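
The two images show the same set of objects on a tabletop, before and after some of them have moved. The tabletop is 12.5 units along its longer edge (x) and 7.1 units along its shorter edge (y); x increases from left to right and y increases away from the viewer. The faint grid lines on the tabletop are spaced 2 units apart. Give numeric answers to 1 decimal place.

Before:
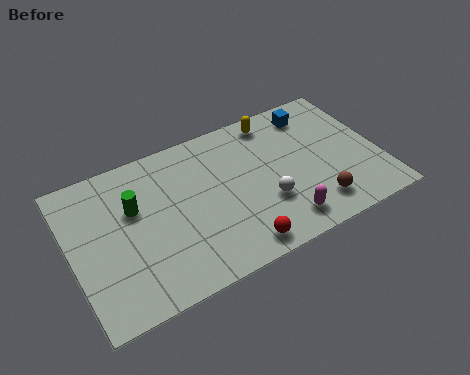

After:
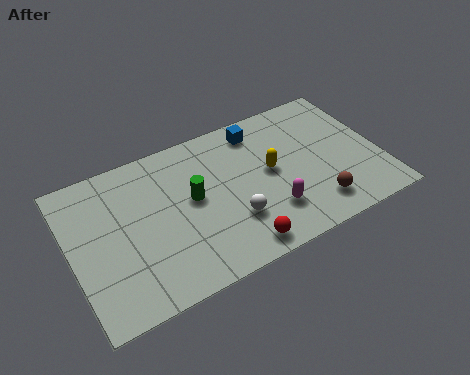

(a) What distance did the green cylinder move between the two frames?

2.4

The green cylinder moved from about (2.6, 4.5) to (4.9, 3.9), a distance of √(2.3² + 0.6²) ≈ 2.4.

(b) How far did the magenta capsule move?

0.8

The magenta capsule moved from about (8.2, 1.2) to (7.8, 1.9), a distance of √(0.4² + 0.7²) ≈ 0.8.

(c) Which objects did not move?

the brown sphere and the red sphere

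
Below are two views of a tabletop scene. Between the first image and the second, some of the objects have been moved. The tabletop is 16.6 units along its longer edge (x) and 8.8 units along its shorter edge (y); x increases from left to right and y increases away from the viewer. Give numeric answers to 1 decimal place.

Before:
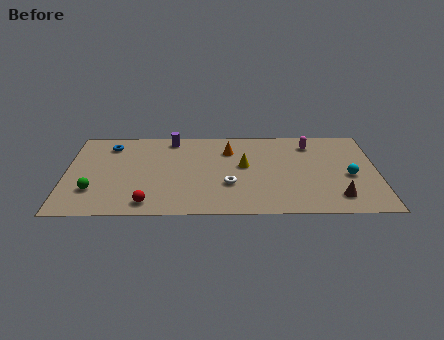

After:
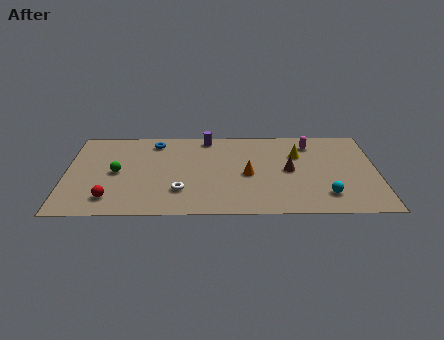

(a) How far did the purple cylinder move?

1.9

The purple cylinder was near (5.6, 7.7) before and (7.5, 7.8) after, so it travelled √(1.9² + 0.1²) ≈ 1.9 units.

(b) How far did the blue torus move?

2.4

The blue torus was near (2.3, 7.1) before and (4.7, 7.4) after, so it travelled √(2.4² + 0.3²) ≈ 2.4 units.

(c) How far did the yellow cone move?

3.1

The yellow cone moved from about (9.5, 4.9) to (12.4, 6.0), a distance of √(2.9² + 1.1²) ≈ 3.1.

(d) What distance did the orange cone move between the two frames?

2.7

The orange cone moved from about (8.7, 6.5) to (9.7, 4.0), a distance of √(1.0² + 2.5²) ≈ 2.7.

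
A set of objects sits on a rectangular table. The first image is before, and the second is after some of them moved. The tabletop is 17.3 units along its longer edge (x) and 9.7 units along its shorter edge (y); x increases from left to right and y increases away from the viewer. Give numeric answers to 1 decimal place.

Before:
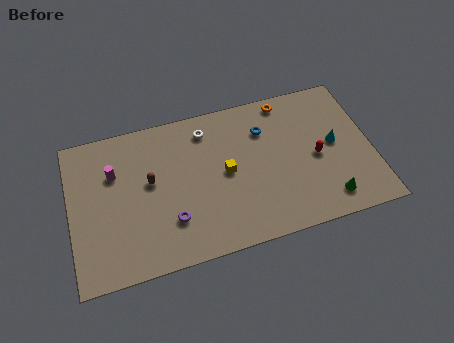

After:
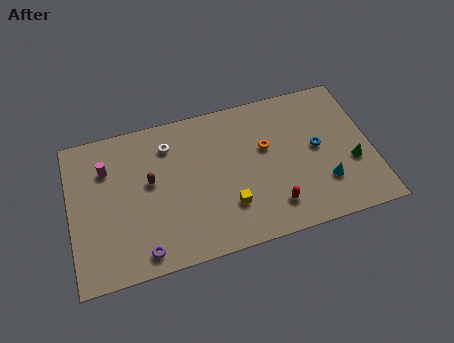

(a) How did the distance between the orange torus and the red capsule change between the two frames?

-0.5

The distance was about 4.4 in the first image and 3.9 in the second, so they moved 0.5 units closer together.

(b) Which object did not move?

the brown capsule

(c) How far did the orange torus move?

3.1

The orange torus was near (12.7, 8.7) before and (11.3, 5.9) after, so it travelled √(1.4² + 2.8²) ≈ 3.1 units.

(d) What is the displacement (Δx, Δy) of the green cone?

(1.6, 2.0)

The green cone started near (14.5, 1.6) and ended near (16.1, 3.6).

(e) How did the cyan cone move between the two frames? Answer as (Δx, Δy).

(-0.8, -2.4)

From the two frames, the cyan cone sits at roughly (15.2, 5.1) before and (14.4, 2.7) after.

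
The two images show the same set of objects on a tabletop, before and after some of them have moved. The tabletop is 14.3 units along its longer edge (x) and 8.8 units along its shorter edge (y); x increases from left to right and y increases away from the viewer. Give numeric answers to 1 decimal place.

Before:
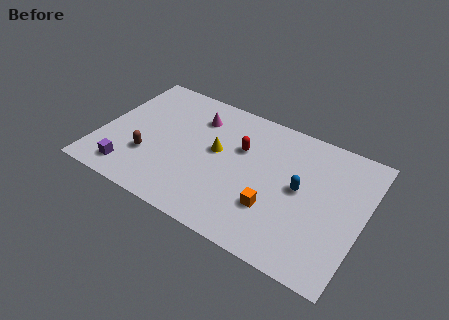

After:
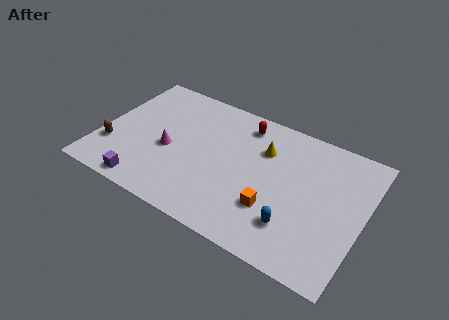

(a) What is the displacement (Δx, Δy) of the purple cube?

(1.0, -0.5)

The purple cube was at about (2.0, 1.4) and moved to about (3.0, 0.9).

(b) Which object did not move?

the orange cube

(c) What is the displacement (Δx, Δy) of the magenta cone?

(-1.1, -2.9)

From the two frames, the magenta cone sits at roughly (4.9, 6.7) before and (3.8, 3.8) after.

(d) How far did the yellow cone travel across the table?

2.7

From (6.3, 4.9) to (8.7, 6.2), the yellow cone covered √(2.4² + 1.3²) ≈ 2.7 units.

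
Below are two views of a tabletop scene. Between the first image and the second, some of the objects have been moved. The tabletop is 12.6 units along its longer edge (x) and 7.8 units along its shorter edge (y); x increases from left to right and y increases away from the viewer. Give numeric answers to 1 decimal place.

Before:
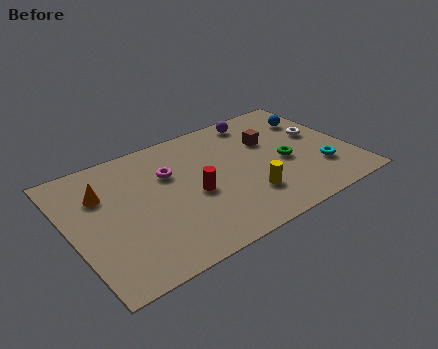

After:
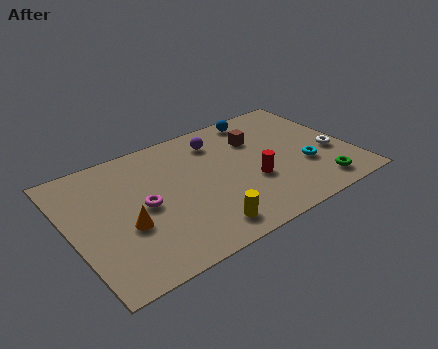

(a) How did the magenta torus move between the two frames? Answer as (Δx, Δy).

(-1.4, -1.4)

The magenta torus started near (4.6, 5.2) and ended near (3.2, 3.8).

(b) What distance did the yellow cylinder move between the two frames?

2.4

From (7.6, 2.1) to (5.4, 1.2), the yellow cylinder covered √(2.2² + 0.9²) ≈ 2.4 units.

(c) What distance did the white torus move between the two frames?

1.5

The white torus was near (11.4, 4.5) before and (11.7, 3.0) after, so it travelled √(0.3² + 1.5²) ≈ 1.5 units.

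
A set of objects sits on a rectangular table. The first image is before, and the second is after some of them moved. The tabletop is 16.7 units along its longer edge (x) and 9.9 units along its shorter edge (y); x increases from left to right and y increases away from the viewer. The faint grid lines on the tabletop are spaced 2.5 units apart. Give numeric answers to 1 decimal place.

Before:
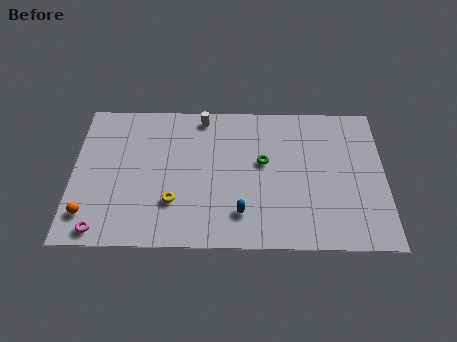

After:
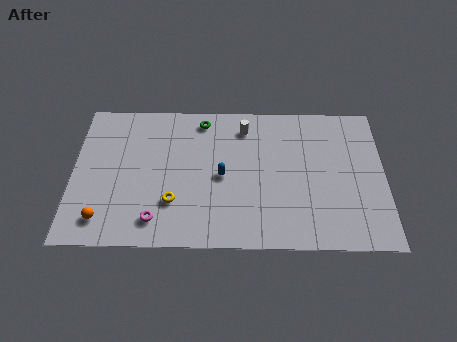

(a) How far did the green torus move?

4.4

The green torus was near (10.2, 5.7) before and (6.9, 8.6) after, so it travelled √(3.3² + 2.9²) ≈ 4.4 units.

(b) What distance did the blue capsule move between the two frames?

2.7

The blue capsule moved from about (9.0, 2.2) to (8.0, 4.7), a distance of √(1.0² + 2.5²) ≈ 2.7.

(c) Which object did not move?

the yellow torus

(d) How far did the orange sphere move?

0.9

The orange sphere moved from about (0.9, 2.0) to (1.7, 1.7), a distance of √(0.8² + 0.3²) ≈ 0.9.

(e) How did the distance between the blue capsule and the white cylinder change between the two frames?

-3.3

Before: roughly 6.9 units apart; after: 3.6. That's 3.3 units closer together.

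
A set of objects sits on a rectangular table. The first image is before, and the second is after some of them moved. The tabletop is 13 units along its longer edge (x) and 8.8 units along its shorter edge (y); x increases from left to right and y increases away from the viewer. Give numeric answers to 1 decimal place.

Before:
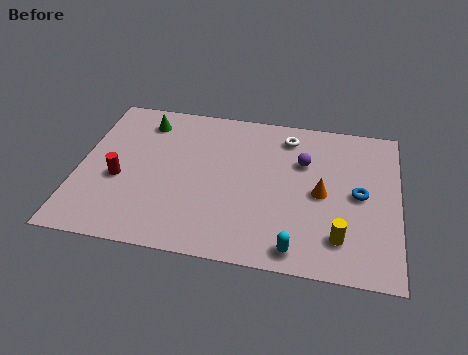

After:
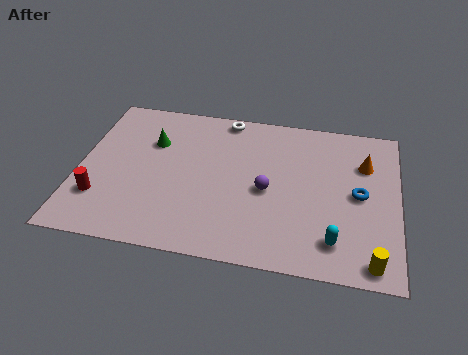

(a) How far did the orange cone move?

2.6

The orange cone was near (9.9, 4.2) before and (11.6, 6.2) after, so it travelled √(1.7² + 2.0²) ≈ 2.6 units.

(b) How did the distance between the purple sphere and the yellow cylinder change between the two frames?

+1.0

Before: roughly 4.3 units apart; after: 5.3. That's 1.0 units further apart.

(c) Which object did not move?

the blue torus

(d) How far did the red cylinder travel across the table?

1.4

From (1.7, 3.6) to (1.0, 2.4), the red cylinder covered √(0.7² + 1.2²) ≈ 1.4 units.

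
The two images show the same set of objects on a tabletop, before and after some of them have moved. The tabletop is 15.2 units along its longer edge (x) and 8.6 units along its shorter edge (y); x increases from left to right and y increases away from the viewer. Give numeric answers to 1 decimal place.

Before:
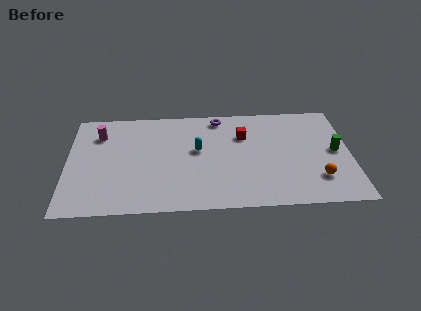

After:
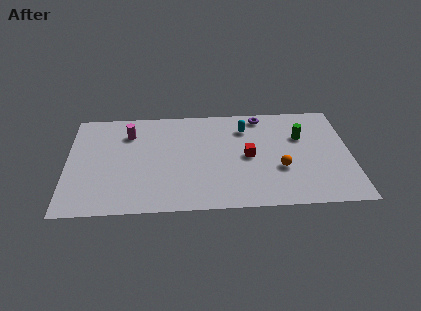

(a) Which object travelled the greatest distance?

the cyan capsule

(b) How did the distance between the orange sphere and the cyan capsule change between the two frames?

-3.0

The distance was about 6.9 in the first image and 3.9 in the second, so they moved 3.0 units closer together.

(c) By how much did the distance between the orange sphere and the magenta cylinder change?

-3.7

The distance was about 12.5 in the first image and 8.8 in the second, so they moved 3.7 units closer together.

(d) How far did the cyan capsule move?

3.1

The cyan capsule was near (7.0, 4.9) before and (9.6, 6.6) after, so it travelled √(2.6² + 1.7²) ≈ 3.1 units.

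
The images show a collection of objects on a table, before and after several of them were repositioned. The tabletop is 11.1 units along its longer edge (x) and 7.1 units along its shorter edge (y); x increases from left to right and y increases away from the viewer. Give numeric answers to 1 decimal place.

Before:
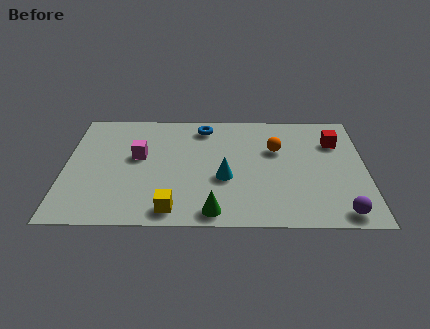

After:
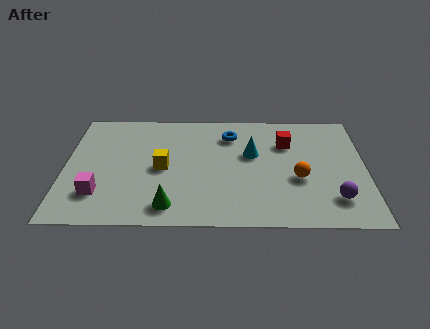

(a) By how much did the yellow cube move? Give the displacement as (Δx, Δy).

(-0.4, 2.5)

The yellow cube was at about (4.0, 0.9) and moved to about (3.6, 3.4).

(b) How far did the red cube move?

1.8

The red cube was near (10.0, 5.1) before and (8.2, 5.0) after, so it travelled √(1.8² + 0.1²) ≈ 1.8 units.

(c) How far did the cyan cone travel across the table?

1.8

The cyan cone moved from about (5.9, 2.8) to (6.9, 4.3), a distance of √(1.0² + 1.5²) ≈ 1.8.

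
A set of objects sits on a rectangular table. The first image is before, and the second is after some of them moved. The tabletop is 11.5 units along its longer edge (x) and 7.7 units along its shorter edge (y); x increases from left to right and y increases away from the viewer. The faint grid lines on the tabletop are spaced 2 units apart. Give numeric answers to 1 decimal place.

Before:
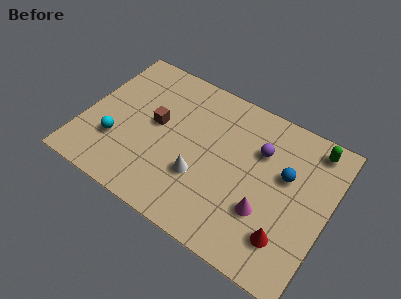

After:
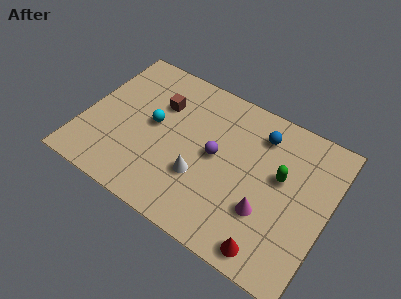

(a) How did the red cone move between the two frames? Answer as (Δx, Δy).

(-0.6, -0.9)

From the two frames, the red cone sits at roughly (9.9, 1.8) before and (9.3, 0.9) after.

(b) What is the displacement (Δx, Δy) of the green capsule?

(-1.2, -2.2)

The green capsule started near (10.4, 6.7) and ended near (9.2, 4.5).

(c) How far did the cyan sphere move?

2.3

The cyan sphere was near (1.7, 2.4) before and (3.2, 4.1) after, so it travelled √(1.5² + 1.7²) ≈ 2.3 units.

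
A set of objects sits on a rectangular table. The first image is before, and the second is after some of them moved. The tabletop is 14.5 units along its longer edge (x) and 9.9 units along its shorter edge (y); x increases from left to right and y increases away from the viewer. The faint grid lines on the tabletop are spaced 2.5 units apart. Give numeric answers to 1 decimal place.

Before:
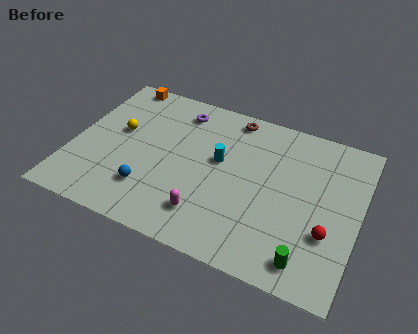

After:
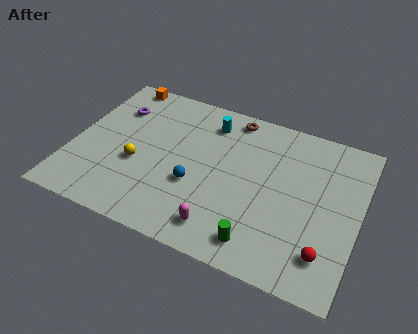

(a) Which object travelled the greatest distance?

the purple torus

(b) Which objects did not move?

the brown torus and the orange cube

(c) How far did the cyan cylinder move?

2.4

The cyan cylinder was near (7.4, 5.7) before and (6.6, 8.0) after, so it travelled √(0.8² + 2.3²) ≈ 2.4 units.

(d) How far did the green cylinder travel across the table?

2.4

From (12.3, 1.4) to (9.9, 1.5), the green cylinder covered √(2.4² + 0.1²) ≈ 2.4 units.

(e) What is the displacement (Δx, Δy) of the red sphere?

(0.0, -1.2)

From the two frames, the red sphere sits at roughly (13.1, 3.3) before and (13.1, 2.1) after.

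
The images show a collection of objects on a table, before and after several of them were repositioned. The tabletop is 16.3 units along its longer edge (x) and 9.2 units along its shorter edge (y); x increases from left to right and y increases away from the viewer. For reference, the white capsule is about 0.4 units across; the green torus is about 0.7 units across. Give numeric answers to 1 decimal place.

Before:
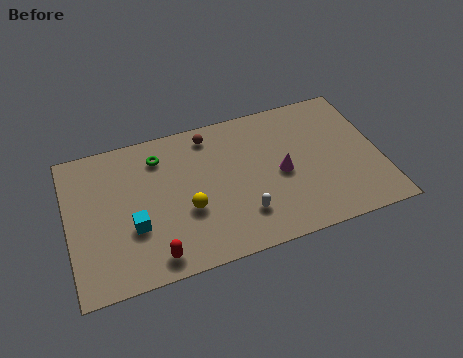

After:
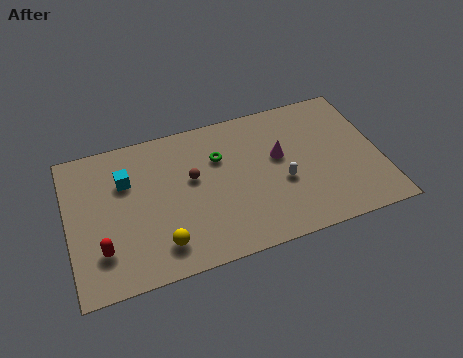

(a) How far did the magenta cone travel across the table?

1.1

From (11.1, 4.3) to (11.1, 5.4), the magenta cone covered √(0.0² + 1.1²) ≈ 1.1 units.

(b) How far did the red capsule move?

2.9

The red capsule was near (4.2, 1.2) before and (1.6, 2.4) after, so it travelled √(2.6² + 1.2²) ≈ 2.9 units.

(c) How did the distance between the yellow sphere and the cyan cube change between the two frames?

+1.9

Before: roughly 2.8 units apart; after: 4.7. That's 1.9 units further apart.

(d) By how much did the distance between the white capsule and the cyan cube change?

+2.7

The distance was about 5.7 in the first image and 8.4 in the second, so they moved 2.7 units further apart.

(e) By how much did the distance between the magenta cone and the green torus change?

-3.7

Before: roughly 6.9 units apart; after: 3.2. That's 3.7 units closer together.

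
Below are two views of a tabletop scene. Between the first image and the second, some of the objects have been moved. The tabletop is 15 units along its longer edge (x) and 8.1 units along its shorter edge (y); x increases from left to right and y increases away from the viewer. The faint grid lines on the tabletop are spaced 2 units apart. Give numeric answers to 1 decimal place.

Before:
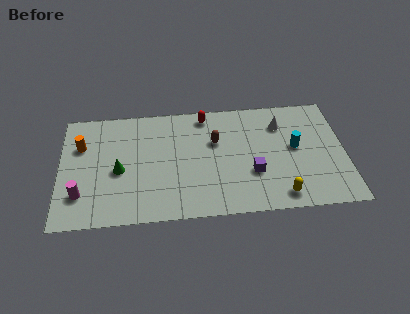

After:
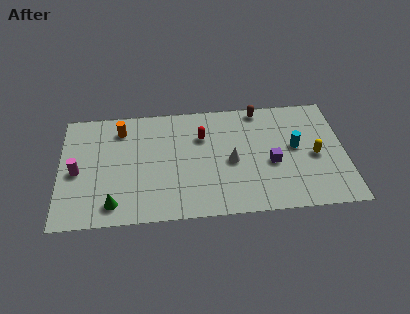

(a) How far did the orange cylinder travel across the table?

2.3

The orange cylinder moved from about (1.1, 5.5) to (3.2, 6.5), a distance of √(2.1² + 1.0²) ≈ 2.3.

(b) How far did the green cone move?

2.3

The green cone was near (3.1, 3.6) before and (2.8, 1.3) after, so it travelled √(0.3² + 2.3²) ≈ 2.3 units.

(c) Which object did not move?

the cyan cylinder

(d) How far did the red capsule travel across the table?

1.5

From (7.7, 7.1) to (7.5, 5.6), the red capsule covered √(0.2² + 1.5²) ≈ 1.5 units.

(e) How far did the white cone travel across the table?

3.6

The white cone moved from about (11.7, 6.1) to (9.0, 3.7), a distance of √(2.7² + 2.4²) ≈ 3.6.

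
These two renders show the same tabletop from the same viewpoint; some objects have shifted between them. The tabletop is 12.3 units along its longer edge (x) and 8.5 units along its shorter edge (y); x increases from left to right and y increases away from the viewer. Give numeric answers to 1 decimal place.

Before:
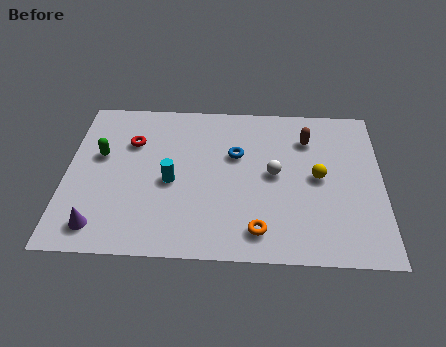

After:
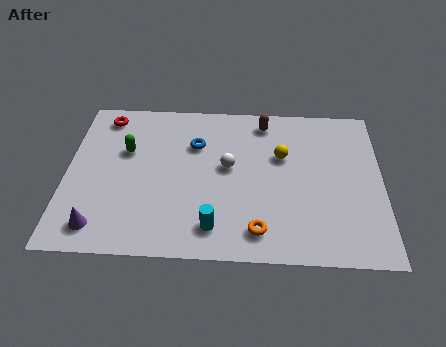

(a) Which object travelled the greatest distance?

the cyan cylinder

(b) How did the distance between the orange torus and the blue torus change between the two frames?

+1.0

They were about 4.1 units apart before and 5.1 after — 1.0 units further apart.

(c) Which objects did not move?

the orange torus and the purple cone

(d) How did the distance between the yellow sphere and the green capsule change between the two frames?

-2.4

Before: roughly 8.5 units apart; after: 6.1. That's 2.4 units closer together.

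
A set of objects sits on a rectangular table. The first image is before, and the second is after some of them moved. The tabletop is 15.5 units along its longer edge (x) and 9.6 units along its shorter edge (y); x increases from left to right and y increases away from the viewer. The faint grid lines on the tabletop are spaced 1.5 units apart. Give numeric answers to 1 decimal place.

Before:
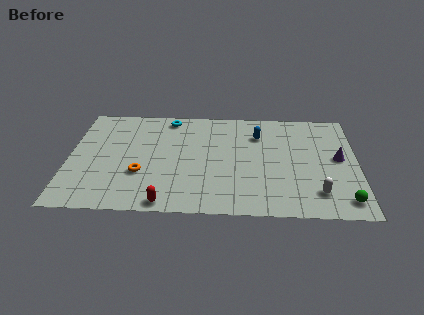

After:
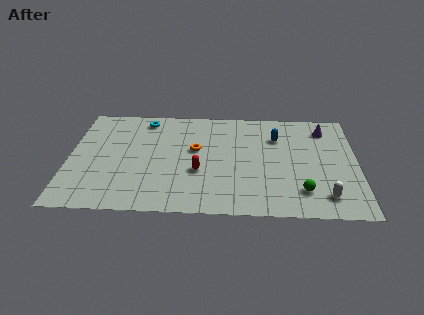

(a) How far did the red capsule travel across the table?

3.3

From (5.3, 0.8) to (7.0, 3.6), the red capsule covered √(1.7² + 2.8²) ≈ 3.3 units.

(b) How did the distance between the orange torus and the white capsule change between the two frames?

-1.6

They were about 9.5 units apart before and 7.9 after — 1.6 units closer together.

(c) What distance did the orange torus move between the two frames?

3.7

The orange torus was near (3.9, 3.3) before and (6.8, 5.6) after, so it travelled √(2.9² + 2.3²) ≈ 3.7 units.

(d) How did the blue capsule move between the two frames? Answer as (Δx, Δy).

(1.0, -0.2)

The blue capsule was at about (10.2, 7.1) and moved to about (11.2, 6.9).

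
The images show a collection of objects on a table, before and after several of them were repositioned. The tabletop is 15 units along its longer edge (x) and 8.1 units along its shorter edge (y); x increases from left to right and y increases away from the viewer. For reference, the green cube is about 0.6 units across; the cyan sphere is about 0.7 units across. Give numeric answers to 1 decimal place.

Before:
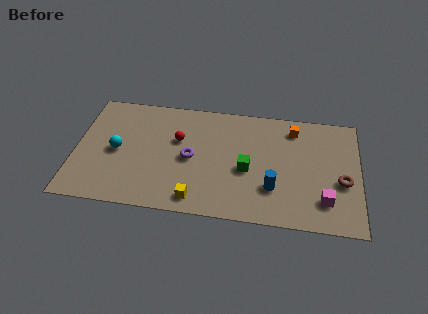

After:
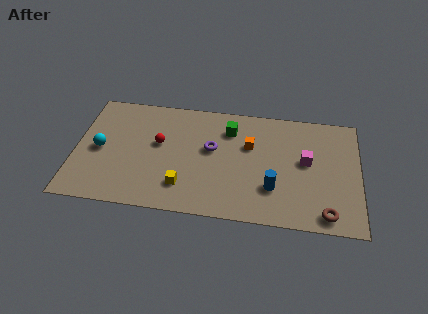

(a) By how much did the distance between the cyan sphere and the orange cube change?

-1.7

They were about 9.7 units apart before and 8.0 after — 1.7 units closer together.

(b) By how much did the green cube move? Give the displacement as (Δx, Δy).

(-1.0, 2.7)

The green cube was at about (9.1, 3.5) and moved to about (8.1, 6.2).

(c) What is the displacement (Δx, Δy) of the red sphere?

(-1.0, -0.4)

The red sphere was at about (5.4, 5.1) and moved to about (4.4, 4.7).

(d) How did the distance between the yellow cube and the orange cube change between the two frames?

-2.8

The distance was about 7.5 in the first image and 4.7 in the second, so they moved 2.8 units closer together.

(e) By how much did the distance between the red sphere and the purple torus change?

+1.4

The distance was about 1.4 in the first image and 2.8 in the second, so they moved 1.4 units further apart.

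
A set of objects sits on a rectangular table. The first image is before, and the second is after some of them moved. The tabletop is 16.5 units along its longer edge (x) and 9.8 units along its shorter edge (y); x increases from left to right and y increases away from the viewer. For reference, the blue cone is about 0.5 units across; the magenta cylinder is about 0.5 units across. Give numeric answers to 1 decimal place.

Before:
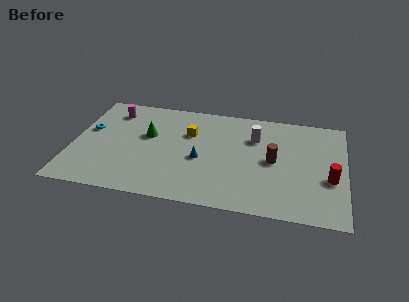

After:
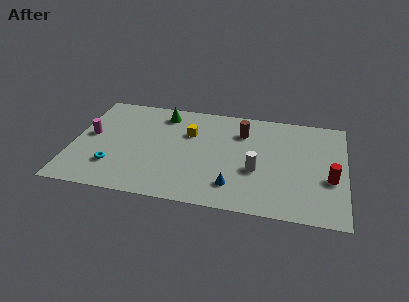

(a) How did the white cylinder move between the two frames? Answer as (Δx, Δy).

(0.2, -3.1)

The white cylinder was at about (11.0, 6.9) and moved to about (11.2, 3.8).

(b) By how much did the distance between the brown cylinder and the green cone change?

-2.8

Before: roughly 7.8 units apart; after: 5.0. That's 2.8 units closer together.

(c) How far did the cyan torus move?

3.6

The cyan torus moved from about (0.9, 5.8) to (2.6, 2.6), a distance of √(1.7² + 3.2²) ≈ 3.6.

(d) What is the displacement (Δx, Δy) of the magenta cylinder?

(-1.2, -2.6)

From the two frames, the magenta cylinder sits at roughly (2.2, 7.9) before and (1.0, 5.3) after.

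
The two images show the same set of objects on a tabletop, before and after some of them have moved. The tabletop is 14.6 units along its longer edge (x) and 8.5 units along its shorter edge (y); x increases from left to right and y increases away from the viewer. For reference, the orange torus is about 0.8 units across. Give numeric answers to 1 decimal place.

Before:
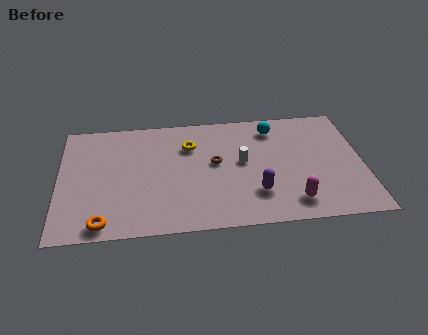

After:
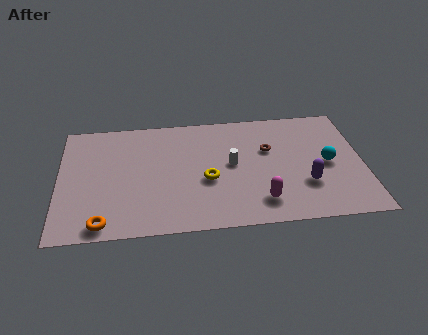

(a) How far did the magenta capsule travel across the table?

1.5

From (11.1, 1.5) to (9.6, 1.7), the magenta capsule covered √(1.5² + 0.2²) ≈ 1.5 units.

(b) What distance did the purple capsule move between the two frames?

2.4

The purple capsule moved from about (9.4, 2.3) to (11.8, 2.7), a distance of √(2.4² + 0.4²) ≈ 2.4.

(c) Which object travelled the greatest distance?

the cyan sphere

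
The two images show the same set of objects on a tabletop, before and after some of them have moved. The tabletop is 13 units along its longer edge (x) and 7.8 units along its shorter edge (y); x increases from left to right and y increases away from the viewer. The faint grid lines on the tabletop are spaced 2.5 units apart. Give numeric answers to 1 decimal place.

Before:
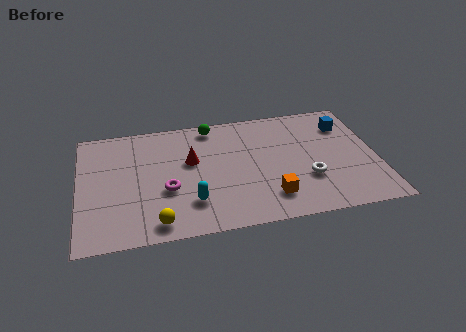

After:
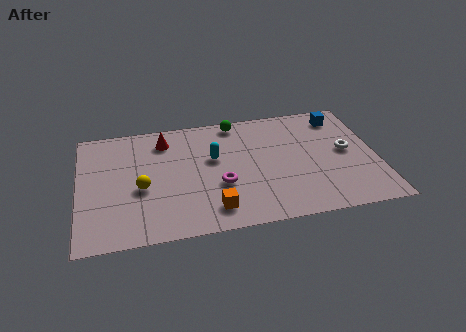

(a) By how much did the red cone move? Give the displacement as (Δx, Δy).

(-1.1, 1.6)

The red cone was at about (4.9, 4.7) and moved to about (3.8, 6.3).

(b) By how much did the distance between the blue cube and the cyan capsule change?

-2.0

Before: roughly 8.0 units apart; after: 6.0. That's 2.0 units closer together.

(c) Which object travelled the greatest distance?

the cyan capsule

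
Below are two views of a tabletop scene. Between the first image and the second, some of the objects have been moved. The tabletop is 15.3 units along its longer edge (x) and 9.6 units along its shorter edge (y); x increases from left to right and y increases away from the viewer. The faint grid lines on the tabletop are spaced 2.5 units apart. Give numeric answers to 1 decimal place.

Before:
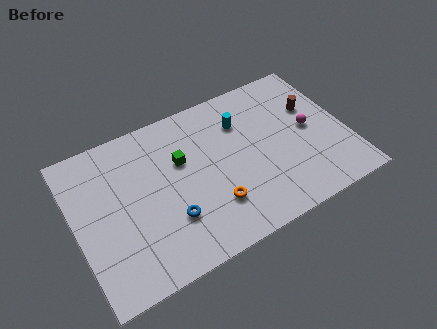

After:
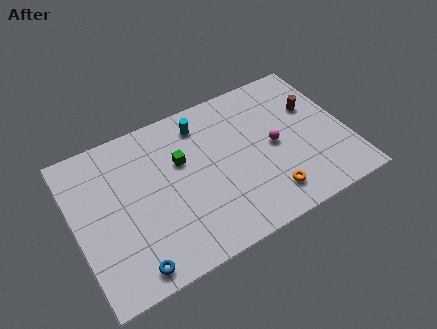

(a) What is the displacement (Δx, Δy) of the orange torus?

(3.0, -0.8)

The orange torus was at about (7.4, 2.6) and moved to about (10.4, 1.8).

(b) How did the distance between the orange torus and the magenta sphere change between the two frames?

-3.3

Before: roughly 6.3 units apart; after: 3.0. That's 3.3 units closer together.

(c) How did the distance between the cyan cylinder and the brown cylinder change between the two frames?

+2.3

They were about 4.1 units apart before and 6.4 after — 2.3 units further apart.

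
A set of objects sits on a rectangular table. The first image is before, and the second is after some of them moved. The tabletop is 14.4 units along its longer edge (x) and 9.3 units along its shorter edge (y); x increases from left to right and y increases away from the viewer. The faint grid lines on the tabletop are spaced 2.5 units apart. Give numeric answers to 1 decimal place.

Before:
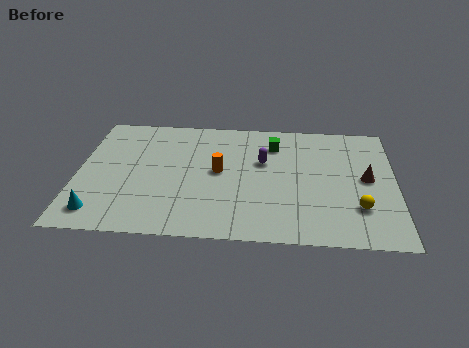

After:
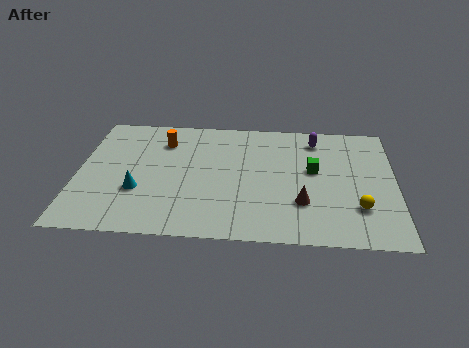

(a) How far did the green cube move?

2.6

The green cube moved from about (8.9, 7.2) to (10.7, 5.3), a distance of √(1.8² + 1.9²) ≈ 2.6.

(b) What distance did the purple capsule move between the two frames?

3.1

The purple capsule was near (8.4, 5.8) before and (10.8, 7.7) after, so it travelled √(2.4² + 1.9²) ≈ 3.1 units.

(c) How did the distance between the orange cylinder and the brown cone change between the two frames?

+1.0

The distance was about 6.7 in the first image and 7.7 in the second, so they moved 1.0 units further apart.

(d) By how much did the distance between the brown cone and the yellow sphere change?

+0.3

The distance was about 2.2 in the first image and 2.5 in the second, so they moved 0.3 units further apart.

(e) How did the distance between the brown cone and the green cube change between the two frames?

-2.3

Before: roughly 4.8 units apart; after: 2.5. That's 2.3 units closer together.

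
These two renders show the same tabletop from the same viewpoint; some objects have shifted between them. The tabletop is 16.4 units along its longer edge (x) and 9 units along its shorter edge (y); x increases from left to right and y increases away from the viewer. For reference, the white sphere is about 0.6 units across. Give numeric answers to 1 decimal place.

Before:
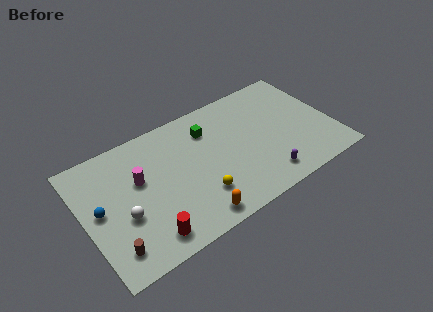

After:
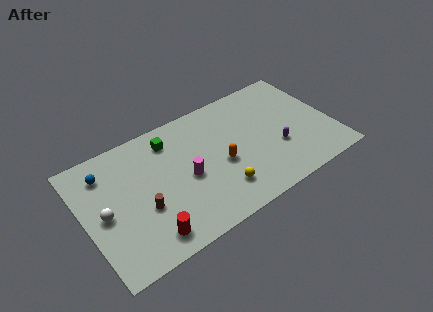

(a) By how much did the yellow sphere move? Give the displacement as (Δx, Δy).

(1.3, -0.3)

From the two frames, the yellow sphere sits at roughly (7.2, 2.4) before and (8.5, 2.1) after.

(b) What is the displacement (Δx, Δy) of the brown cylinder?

(2.2, 1.7)

From the two frames, the brown cylinder sits at roughly (1.4, 1.7) before and (3.6, 3.4) after.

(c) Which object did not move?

the red cylinder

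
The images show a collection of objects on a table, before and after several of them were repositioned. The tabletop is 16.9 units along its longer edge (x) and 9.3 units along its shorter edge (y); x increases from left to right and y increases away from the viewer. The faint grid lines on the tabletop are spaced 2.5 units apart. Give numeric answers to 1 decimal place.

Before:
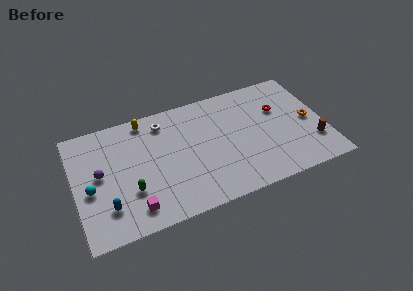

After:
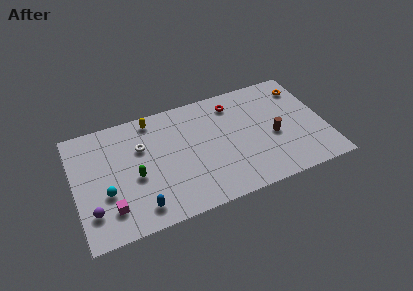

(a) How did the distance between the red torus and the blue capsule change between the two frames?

-3.4

The distance was about 12.6 in the first image and 9.2 in the second, so they moved 3.4 units closer together.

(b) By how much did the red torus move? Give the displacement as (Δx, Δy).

(-3.0, 1.5)

From the two frames, the red torus sits at roughly (14.0, 6.1) before and (11.0, 7.6) after.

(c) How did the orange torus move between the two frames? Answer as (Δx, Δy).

(-0.1, 2.9)

The orange torus was at about (15.9, 4.5) and moved to about (15.8, 7.4).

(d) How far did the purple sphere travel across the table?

2.8

The purple sphere was near (1.7, 5.0) before and (1.0, 2.3) after, so it travelled √(0.7² + 2.7²) ≈ 2.8 units.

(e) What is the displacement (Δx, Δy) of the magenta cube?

(-1.5, 0.5)

The magenta cube started near (3.7, 1.6) and ended near (2.2, 2.1).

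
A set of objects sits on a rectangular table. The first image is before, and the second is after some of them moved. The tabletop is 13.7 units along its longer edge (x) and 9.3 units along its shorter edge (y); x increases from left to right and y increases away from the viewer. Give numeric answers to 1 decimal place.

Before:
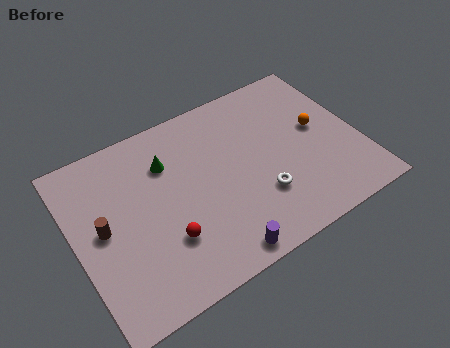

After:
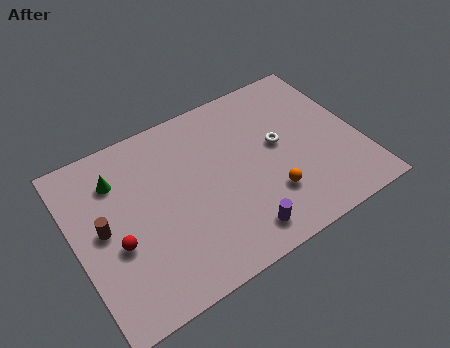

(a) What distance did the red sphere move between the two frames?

2.4

The red sphere moved from about (4.0, 2.8) to (1.8, 3.7), a distance of √(2.2² + 0.9²) ≈ 2.4.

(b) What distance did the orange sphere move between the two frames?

3.8

The orange sphere moved from about (11.9, 5.1) to (9.0, 2.6), a distance of √(2.9² + 2.5²) ≈ 3.8.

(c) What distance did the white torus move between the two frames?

2.6

The white torus moved from about (8.6, 2.8) to (9.9, 5.1), a distance of √(1.3² + 2.3²) ≈ 2.6.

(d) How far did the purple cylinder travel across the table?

1.2

From (6.2, 0.9) to (7.3, 1.4), the purple cylinder covered √(1.1² + 0.5²) ≈ 1.2 units.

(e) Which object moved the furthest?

the orange sphere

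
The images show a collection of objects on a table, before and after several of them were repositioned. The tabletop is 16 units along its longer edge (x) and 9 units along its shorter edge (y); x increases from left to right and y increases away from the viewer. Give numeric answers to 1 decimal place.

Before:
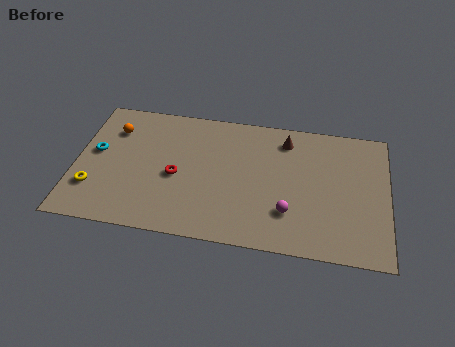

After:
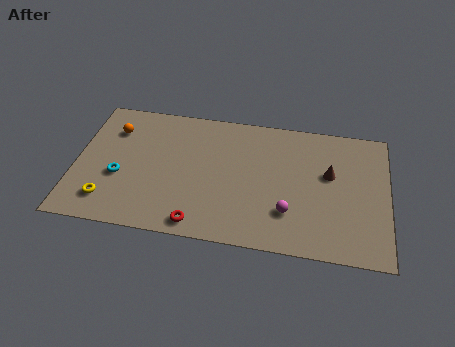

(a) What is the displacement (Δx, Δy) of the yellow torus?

(0.8, -0.7)

The yellow torus was at about (1.0, 2.5) and moved to about (1.8, 1.8).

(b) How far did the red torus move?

3.3

The red torus was near (5.2, 4.0) before and (6.5, 1.0) after, so it travelled √(1.3² + 3.0²) ≈ 3.3 units.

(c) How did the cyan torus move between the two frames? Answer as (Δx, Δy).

(1.3, -1.5)

The cyan torus started near (1.0, 5.0) and ended near (2.3, 3.5).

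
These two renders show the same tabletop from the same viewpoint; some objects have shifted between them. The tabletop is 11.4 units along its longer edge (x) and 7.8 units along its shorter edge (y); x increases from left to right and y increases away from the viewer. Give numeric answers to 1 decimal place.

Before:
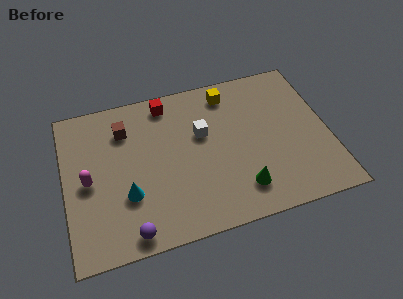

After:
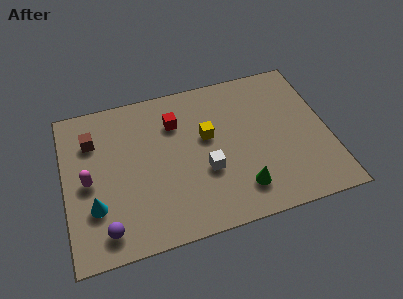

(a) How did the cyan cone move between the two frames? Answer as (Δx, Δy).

(-1.4, -0.2)

The cyan cone was at about (2.6, 2.6) and moved to about (1.2, 2.4).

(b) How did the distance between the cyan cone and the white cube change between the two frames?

+0.8

The distance was about 4.0 in the first image and 4.8 in the second, so they moved 0.8 units further apart.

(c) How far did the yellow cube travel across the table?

2.3

The yellow cube was near (7.3, 6.6) before and (6.2, 4.6) after, so it travelled √(1.1² + 2.0²) ≈ 2.3 units.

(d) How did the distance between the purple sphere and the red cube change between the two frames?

-0.7

They were about 6.3 units apart before and 5.6 after — 0.7 units closer together.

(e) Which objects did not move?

the green cone and the magenta capsule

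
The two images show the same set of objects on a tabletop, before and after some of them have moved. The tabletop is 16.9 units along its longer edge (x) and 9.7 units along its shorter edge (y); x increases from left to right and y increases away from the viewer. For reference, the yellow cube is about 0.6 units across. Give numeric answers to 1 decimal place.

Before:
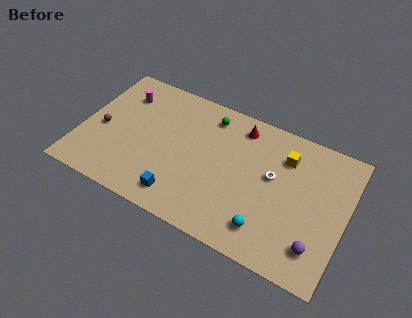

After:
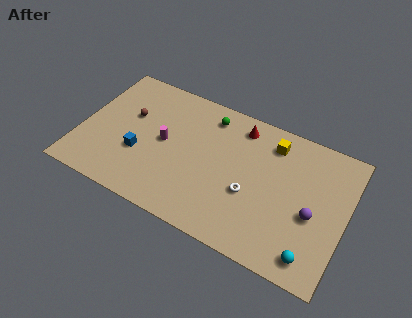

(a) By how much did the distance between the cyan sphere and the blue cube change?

+6.0

Before: roughly 5.5 units apart; after: 11.5. That's 6.0 units further apart.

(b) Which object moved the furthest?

the magenta cylinder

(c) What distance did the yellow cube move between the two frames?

1.1

The yellow cube moved from about (12.8, 7.3) to (11.9, 7.9), a distance of √(0.9² + 0.6²) ≈ 1.1.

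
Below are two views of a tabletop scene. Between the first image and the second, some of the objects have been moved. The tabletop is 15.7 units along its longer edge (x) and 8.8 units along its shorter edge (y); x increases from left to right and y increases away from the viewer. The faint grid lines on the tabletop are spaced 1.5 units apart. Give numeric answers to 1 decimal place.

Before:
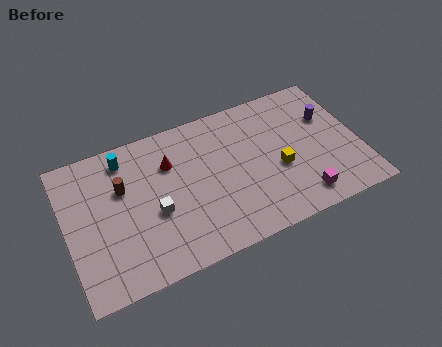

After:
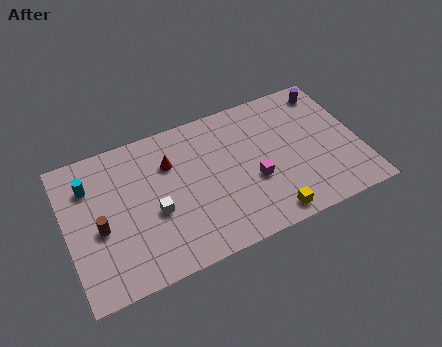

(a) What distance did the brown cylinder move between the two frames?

2.4

The brown cylinder moved from about (3.1, 5.7) to (1.7, 3.8), a distance of √(1.4² + 1.9²) ≈ 2.4.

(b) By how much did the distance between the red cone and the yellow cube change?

+0.8

Before: roughly 6.2 units apart; after: 7.0. That's 0.8 units further apart.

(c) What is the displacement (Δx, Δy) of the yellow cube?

(-0.9, -2.6)

The yellow cube was at about (11.3, 3.6) and moved to about (10.4, 1.0).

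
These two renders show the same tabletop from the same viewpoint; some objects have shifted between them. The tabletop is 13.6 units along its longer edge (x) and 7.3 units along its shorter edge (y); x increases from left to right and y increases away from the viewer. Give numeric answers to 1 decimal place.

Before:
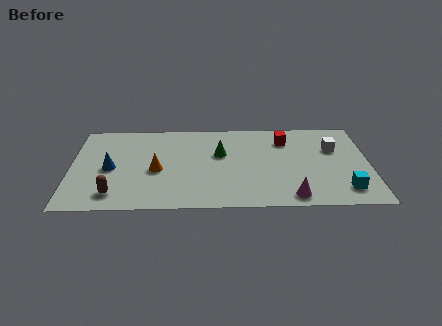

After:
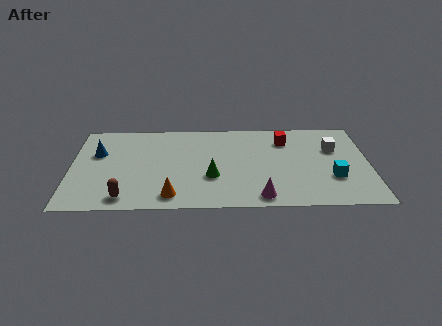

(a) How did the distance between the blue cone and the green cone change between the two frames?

+0.5

The distance was about 5.1 in the first image and 5.6 in the second, so they moved 0.5 units further apart.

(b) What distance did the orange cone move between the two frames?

2.2

From (3.9, 3.2) to (4.6, 1.1), the orange cone covered √(0.7² + 2.1²) ≈ 2.2 units.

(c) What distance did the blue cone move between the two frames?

1.4

The blue cone moved from about (1.8, 3.4) to (1.2, 4.7), a distance of √(0.6² + 1.3²) ≈ 1.4.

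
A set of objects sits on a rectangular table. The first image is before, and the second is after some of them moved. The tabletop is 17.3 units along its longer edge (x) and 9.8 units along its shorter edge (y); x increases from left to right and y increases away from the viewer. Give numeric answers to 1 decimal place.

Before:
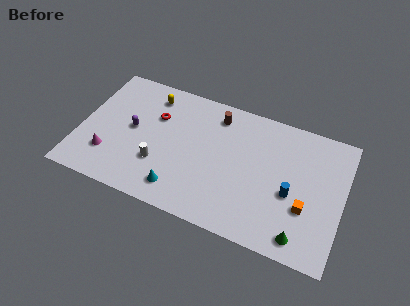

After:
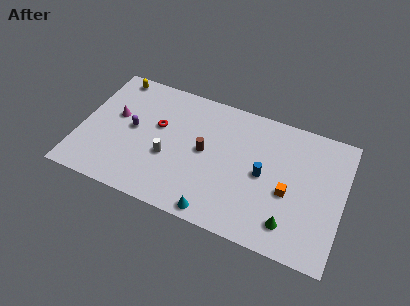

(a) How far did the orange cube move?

1.4

The orange cube was near (15.0, 3.4) before and (13.8, 4.1) after, so it travelled √(1.2² + 0.7²) ≈ 1.4 units.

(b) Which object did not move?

the purple capsule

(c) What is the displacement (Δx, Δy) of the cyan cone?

(2.5, -0.8)

The cyan cone started near (6.9, 1.7) and ended near (9.4, 0.9).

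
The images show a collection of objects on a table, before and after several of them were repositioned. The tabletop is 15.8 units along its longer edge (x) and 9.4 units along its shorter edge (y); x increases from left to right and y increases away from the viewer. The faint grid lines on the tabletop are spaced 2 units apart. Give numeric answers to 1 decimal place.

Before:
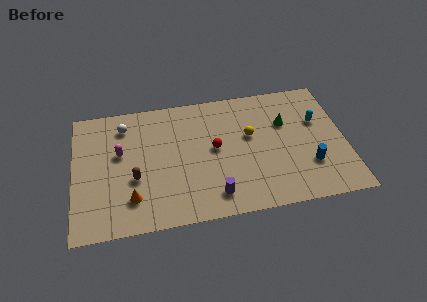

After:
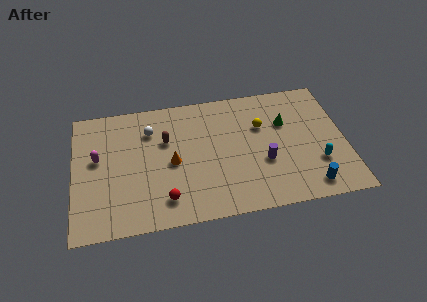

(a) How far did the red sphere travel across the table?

4.4

The red sphere was near (8.2, 5.0) before and (5.2, 1.8) after, so it travelled √(3.0² + 3.2²) ≈ 4.4 units.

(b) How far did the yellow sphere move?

0.9

From (10.3, 5.6) to (11.0, 6.2), the yellow sphere covered √(0.7² + 0.6²) ≈ 0.9 units.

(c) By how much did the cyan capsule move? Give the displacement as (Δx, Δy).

(-0.2, -3.1)

The cyan capsule was at about (14.3, 6.0) and moved to about (14.1, 2.9).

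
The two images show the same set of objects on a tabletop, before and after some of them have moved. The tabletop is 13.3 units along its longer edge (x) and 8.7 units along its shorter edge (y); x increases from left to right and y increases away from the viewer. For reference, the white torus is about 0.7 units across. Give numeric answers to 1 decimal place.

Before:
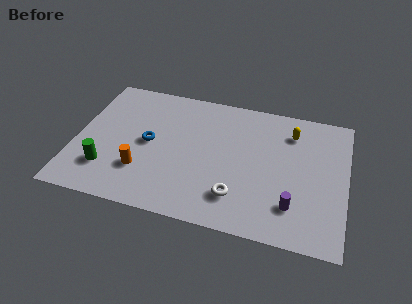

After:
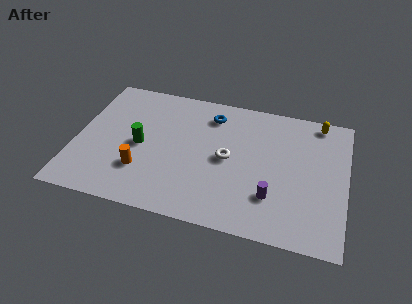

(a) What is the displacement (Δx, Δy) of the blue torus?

(2.9, 2.6)

The blue torus started near (3.6, 4.4) and ended near (6.5, 7.0).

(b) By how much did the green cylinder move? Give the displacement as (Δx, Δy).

(1.5, 1.9)

The green cylinder started near (1.7, 2.2) and ended near (3.2, 4.1).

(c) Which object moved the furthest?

the blue torus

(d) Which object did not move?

the orange cylinder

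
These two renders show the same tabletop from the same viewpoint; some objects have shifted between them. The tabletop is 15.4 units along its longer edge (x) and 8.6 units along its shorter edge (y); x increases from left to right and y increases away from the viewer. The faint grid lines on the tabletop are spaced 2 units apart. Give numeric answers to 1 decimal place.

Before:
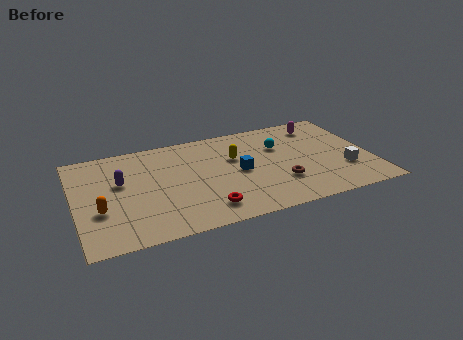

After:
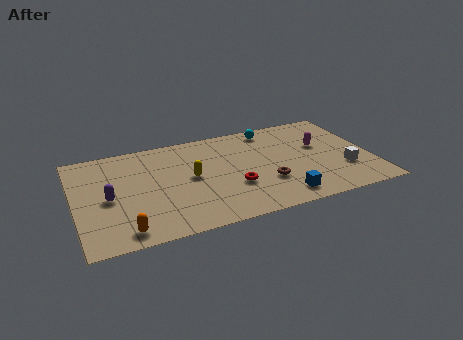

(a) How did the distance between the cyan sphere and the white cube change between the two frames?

+1.5

Before: roughly 4.4 units apart; after: 5.9. That's 1.5 units further apart.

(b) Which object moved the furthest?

the blue cube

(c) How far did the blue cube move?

3.5

From (8.5, 4.2) to (10.4, 1.3), the blue cube covered √(1.9² + 2.9²) ≈ 3.5 units.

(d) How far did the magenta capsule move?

1.9

From (13.1, 7.1) to (12.9, 5.2), the magenta capsule covered √(0.2² + 1.9²) ≈ 1.9 units.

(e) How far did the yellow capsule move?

2.6

From (8.4, 5.5) to (6.0, 4.5), the yellow capsule covered √(2.4² + 1.0²) ≈ 2.6 units.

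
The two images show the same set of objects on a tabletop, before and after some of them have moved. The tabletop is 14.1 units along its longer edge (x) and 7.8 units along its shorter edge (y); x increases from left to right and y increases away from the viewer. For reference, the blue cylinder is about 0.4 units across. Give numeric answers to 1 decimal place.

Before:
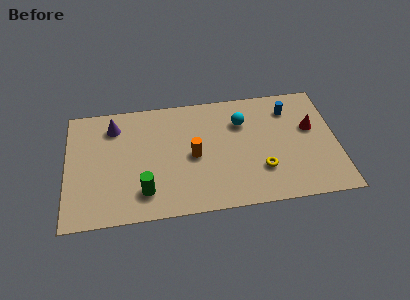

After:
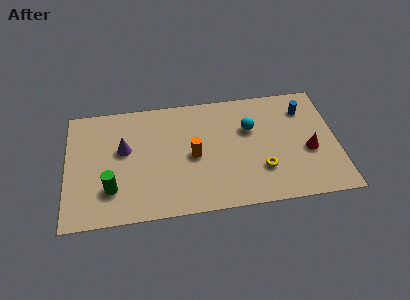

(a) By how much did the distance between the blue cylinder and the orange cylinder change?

+0.7

The distance was about 5.6 in the first image and 6.3 in the second, so they moved 0.7 units further apart.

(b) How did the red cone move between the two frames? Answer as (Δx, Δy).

(-0.2, -1.5)

The red cone was at about (12.8, 4.7) and moved to about (12.6, 3.2).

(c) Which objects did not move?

the orange cylinder and the yellow torus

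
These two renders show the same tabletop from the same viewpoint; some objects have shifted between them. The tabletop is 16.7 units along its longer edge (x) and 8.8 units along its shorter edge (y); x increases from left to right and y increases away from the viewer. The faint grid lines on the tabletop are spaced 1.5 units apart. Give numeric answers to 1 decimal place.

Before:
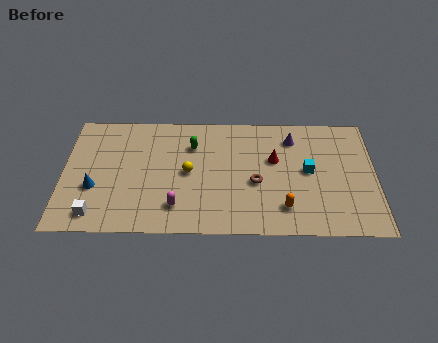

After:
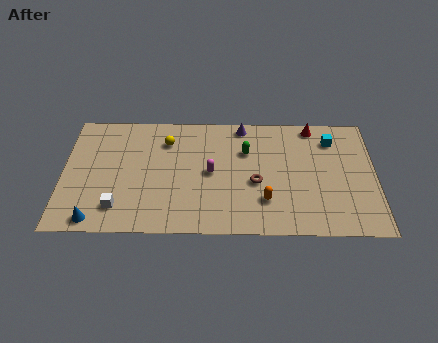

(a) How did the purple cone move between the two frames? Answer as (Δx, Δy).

(-2.7, 0.9)

From the two frames, the purple cone sits at roughly (12.3, 7.0) before and (9.6, 7.9) after.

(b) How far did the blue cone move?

2.3

The blue cone was near (1.7, 3.2) before and (1.8, 0.9) after, so it travelled √(0.1² + 2.3²) ≈ 2.3 units.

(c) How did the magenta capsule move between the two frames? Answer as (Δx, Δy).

(1.8, 2.5)

The magenta capsule started near (6.1, 1.9) and ended near (7.9, 4.4).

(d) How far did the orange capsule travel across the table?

1.1

The orange capsule was near (11.8, 1.9) before and (10.8, 2.4) after, so it travelled √(1.0² + 0.5²) ≈ 1.1 units.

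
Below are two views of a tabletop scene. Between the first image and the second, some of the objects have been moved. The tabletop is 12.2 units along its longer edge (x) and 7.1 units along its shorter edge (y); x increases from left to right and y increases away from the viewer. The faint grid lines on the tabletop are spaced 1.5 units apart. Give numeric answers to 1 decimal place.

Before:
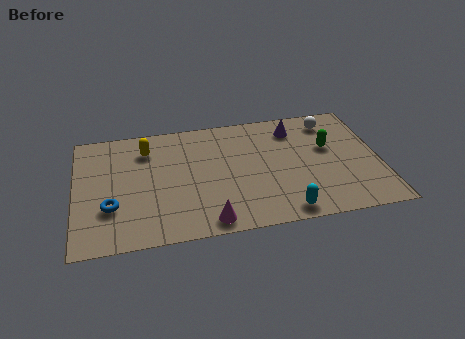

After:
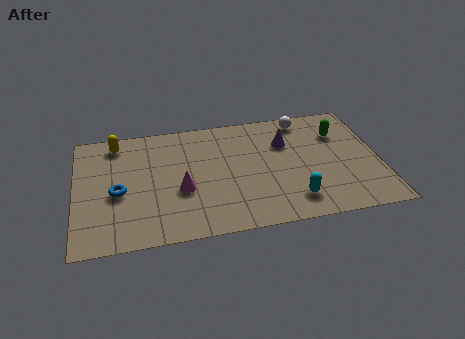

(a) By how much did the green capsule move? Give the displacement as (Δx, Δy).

(0.5, 0.8)

From the two frames, the green capsule sits at roughly (10.2, 4.3) before and (10.7, 5.1) after.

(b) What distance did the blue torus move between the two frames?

0.9

The blue torus moved from about (1.4, 2.3) to (1.7, 3.1), a distance of √(0.3² + 0.8²) ≈ 0.9.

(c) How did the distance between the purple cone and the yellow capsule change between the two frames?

+0.9

The distance was about 6.0 in the first image and 6.9 in the second, so they moved 0.9 units further apart.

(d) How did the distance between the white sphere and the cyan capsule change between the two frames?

-0.7

They were about 5.6 units apart before and 4.9 after — 0.7 units closer together.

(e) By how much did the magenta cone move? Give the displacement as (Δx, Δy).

(-1.0, 2.0)

From the two frames, the magenta cone sits at roughly (5.2, 0.8) before and (4.2, 2.8) after.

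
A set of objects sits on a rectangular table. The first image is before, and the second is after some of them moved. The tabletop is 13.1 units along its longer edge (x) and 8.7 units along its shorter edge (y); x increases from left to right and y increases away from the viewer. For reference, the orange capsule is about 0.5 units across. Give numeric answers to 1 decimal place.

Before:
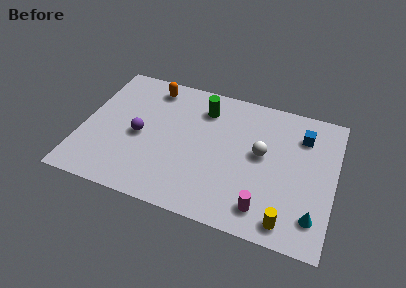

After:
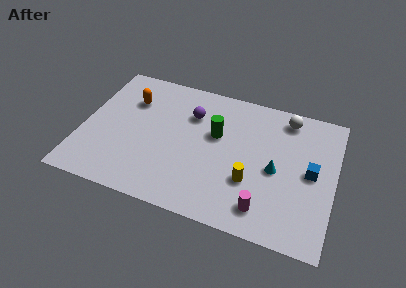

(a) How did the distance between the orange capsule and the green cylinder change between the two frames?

+1.8

The distance was about 2.9 in the first image and 4.7 in the second, so they moved 1.8 units further apart.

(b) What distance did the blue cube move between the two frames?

2.3

From (11.3, 6.6) to (11.9, 4.4), the blue cube covered √(0.6² + 2.2²) ≈ 2.3 units.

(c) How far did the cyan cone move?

3.0

From (12.2, 1.8) to (10.1, 4.0), the cyan cone covered √(2.1² + 2.2²) ≈ 3.0 units.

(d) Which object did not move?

the magenta cylinder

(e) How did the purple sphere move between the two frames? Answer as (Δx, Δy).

(2.5, 2.2)

The purple sphere was at about (3.0, 4.0) and moved to about (5.5, 6.2).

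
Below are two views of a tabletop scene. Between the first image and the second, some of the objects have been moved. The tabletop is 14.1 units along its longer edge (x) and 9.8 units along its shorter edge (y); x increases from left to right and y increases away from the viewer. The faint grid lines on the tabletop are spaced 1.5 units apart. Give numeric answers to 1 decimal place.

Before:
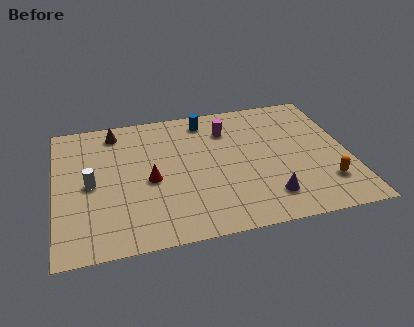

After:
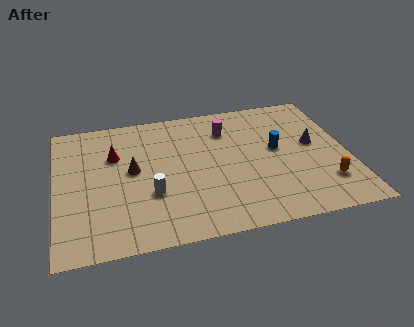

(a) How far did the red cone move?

2.7

From (4.5, 4.4) to (2.9, 6.6), the red cone covered √(1.6² + 2.2²) ≈ 2.7 units.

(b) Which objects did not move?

the orange capsule and the magenta cylinder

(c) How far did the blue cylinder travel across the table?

4.5

The blue cylinder moved from about (7.4, 8.4) to (10.7, 5.4), a distance of √(3.3² + 3.0²) ≈ 4.5.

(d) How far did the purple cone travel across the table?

4.2

The purple cone was near (10.0, 2.0) before and (12.5, 5.4) after, so it travelled √(2.5² + 3.4²) ≈ 4.2 units.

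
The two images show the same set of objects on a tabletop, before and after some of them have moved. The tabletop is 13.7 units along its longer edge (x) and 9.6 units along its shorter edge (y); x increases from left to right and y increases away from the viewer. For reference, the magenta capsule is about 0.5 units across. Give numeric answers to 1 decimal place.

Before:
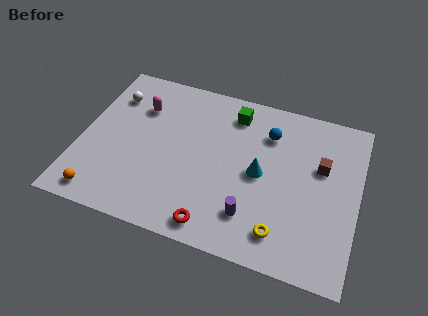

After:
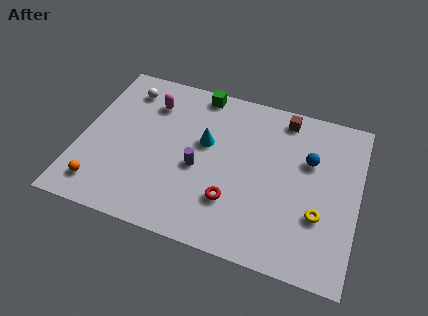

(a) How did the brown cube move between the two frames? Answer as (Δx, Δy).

(-2.0, 2.4)

The brown cube was at about (11.8, 6.0) and moved to about (9.8, 8.4).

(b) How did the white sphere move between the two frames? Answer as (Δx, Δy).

(0.6, 0.6)

The white sphere was at about (1.3, 7.2) and moved to about (1.9, 7.8).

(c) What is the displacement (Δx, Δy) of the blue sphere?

(2.1, -1.0)

The blue sphere was at about (9.1, 7.2) and moved to about (11.2, 6.2).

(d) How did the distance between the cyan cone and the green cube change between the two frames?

-0.5

They were about 3.6 units apart before and 3.1 after — 0.5 units closer together.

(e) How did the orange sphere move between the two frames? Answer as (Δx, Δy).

(-0.1, 0.5)

The orange sphere started near (1.4, 1.1) and ended near (1.3, 1.6).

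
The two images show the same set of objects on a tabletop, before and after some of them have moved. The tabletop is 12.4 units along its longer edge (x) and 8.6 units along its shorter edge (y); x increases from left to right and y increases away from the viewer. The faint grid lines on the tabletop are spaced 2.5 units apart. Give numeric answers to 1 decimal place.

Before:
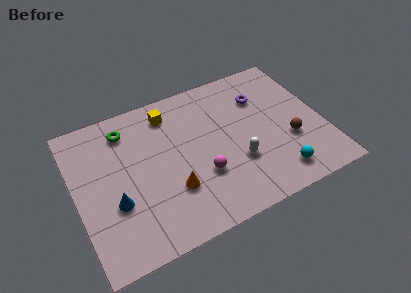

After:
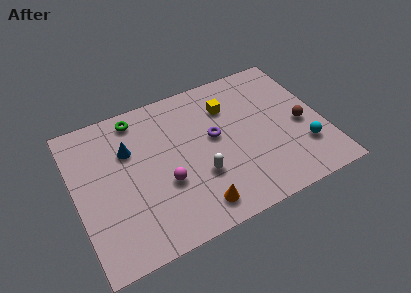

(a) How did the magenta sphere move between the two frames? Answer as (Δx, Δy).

(-1.8, 0.3)

From the two frames, the magenta sphere sits at roughly (6.1, 2.9) before and (4.3, 3.2) after.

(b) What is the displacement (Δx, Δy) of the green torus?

(0.6, 0.5)

From the two frames, the green torus sits at roughly (2.8, 7.0) before and (3.4, 7.5) after.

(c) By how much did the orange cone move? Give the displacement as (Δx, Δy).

(1.0, -1.4)

From the two frames, the orange cone sits at roughly (4.6, 2.7) before and (5.6, 1.3) after.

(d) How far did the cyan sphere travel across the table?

1.8

From (9.7, 1.4) to (11.2, 2.4), the cyan sphere covered √(1.5² + 1.0²) ≈ 1.8 units.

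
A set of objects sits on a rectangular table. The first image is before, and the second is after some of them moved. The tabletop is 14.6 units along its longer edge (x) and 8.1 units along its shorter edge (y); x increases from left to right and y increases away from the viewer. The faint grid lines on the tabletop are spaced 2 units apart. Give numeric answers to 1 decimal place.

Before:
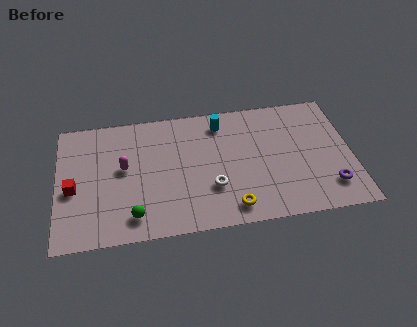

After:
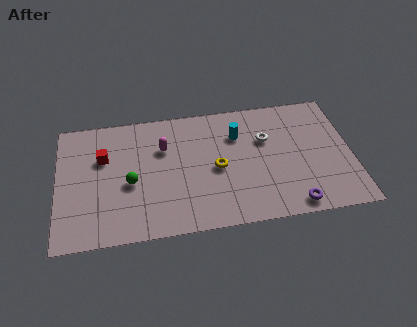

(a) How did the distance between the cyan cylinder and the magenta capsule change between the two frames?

-1.7

They were about 5.4 units apart before and 3.7 after — 1.7 units closer together.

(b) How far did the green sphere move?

2.1

The green sphere moved from about (3.7, 1.4) to (3.6, 3.5), a distance of √(0.1² + 2.1²) ≈ 2.1.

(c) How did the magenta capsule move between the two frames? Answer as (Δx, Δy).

(2.0, 1.0)

From the two frames, the magenta capsule sits at roughly (3.3, 4.5) before and (5.3, 5.5) after.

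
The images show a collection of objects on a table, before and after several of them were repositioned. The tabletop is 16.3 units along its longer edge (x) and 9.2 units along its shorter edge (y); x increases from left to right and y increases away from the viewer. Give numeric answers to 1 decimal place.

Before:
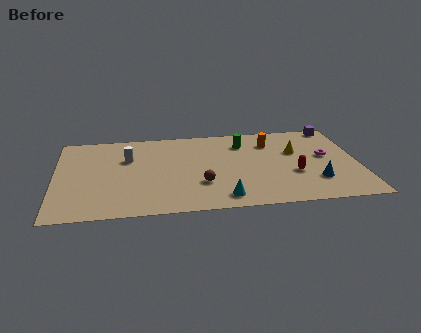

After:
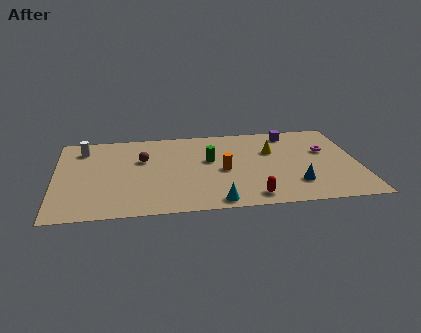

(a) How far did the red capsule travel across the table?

3.3

The red capsule was near (12.8, 3.4) before and (10.4, 1.2) after, so it travelled √(2.4² + 2.2²) ≈ 3.3 units.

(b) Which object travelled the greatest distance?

the brown sphere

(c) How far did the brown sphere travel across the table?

4.3

The brown sphere moved from about (7.8, 2.9) to (4.7, 5.9), a distance of √(3.1² + 3.0²) ≈ 4.3.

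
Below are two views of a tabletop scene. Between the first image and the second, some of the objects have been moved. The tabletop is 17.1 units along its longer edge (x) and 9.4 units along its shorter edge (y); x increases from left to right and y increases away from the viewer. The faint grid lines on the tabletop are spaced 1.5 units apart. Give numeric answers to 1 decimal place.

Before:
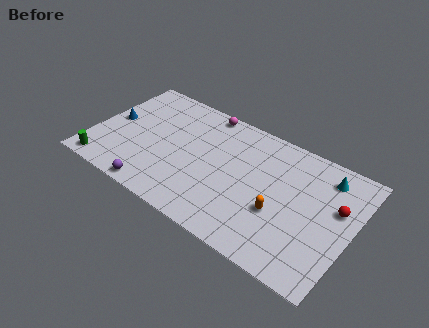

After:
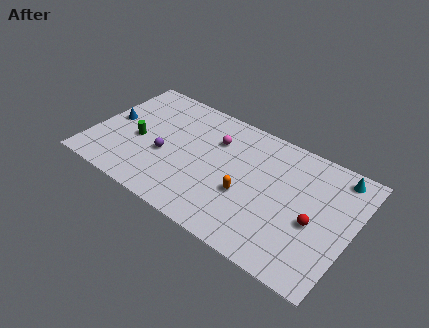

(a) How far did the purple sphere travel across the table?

3.0

The purple sphere was near (4.8, 0.8) before and (4.9, 3.8) after, so it travelled √(0.1² + 3.0²) ≈ 3.0 units.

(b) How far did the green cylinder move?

3.6

The green cylinder was near (1.2, 1.0) before and (3.0, 4.1) after, so it travelled √(1.8² + 3.1²) ≈ 3.6 units.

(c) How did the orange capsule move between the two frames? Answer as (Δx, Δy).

(-2.2, 0.1)

The orange capsule started near (12.6, 3.5) and ended near (10.4, 3.6).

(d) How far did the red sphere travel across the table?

2.2

The red sphere was near (16.0, 5.8) before and (14.8, 4.0) after, so it travelled √(1.2² + 1.8²) ≈ 2.2 units.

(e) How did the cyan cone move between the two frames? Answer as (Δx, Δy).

(0.7, 0.5)

From the two frames, the cyan cone sits at roughly (15.0, 7.7) before and (15.7, 8.2) after.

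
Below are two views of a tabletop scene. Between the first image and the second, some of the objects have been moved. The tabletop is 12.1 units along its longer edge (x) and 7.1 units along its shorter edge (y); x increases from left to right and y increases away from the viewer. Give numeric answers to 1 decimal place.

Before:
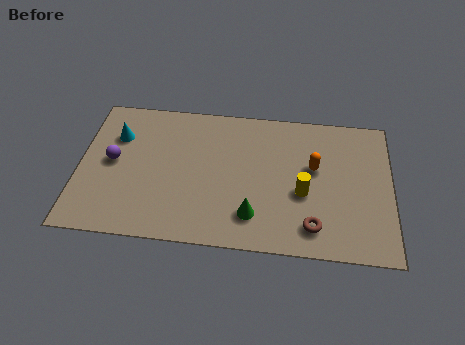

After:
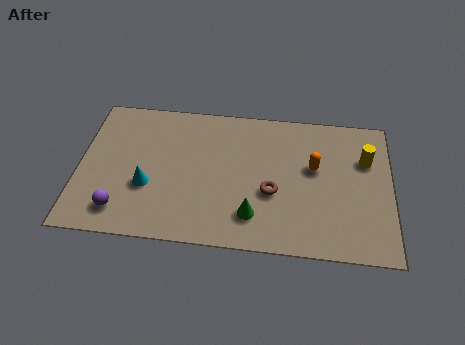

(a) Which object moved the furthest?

the yellow cylinder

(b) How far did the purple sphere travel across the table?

2.4

The purple sphere was near (1.3, 3.7) before and (1.7, 1.3) after, so it travelled √(0.4² + 2.4²) ≈ 2.4 units.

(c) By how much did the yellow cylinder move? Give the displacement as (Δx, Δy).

(2.4, 1.9)

The yellow cylinder was at about (8.7, 2.9) and moved to about (11.1, 4.8).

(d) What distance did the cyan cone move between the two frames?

2.7

From (1.4, 5.0) to (2.7, 2.6), the cyan cone covered √(1.3² + 2.4²) ≈ 2.7 units.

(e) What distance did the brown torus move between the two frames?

2.2

The brown torus moved from about (9.1, 1.3) to (7.5, 2.8), a distance of √(1.6² + 1.5²) ≈ 2.2.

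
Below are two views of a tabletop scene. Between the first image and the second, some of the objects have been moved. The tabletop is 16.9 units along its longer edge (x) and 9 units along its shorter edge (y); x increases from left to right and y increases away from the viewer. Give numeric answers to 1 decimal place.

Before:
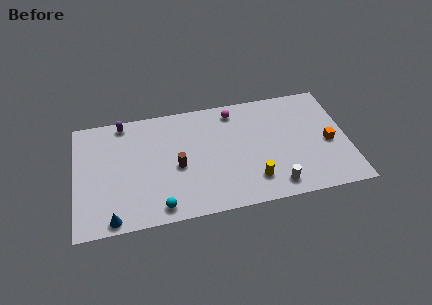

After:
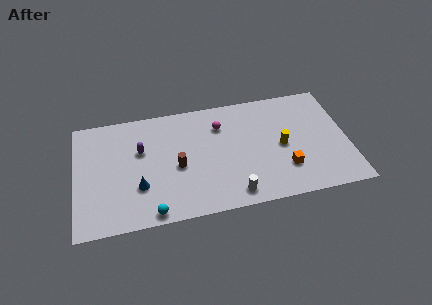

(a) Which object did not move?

the brown cylinder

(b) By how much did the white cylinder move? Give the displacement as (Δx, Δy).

(-2.6, -0.1)

The white cylinder was at about (12.2, 1.3) and moved to about (9.6, 1.2).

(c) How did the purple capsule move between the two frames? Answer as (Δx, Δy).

(1.0, -2.4)

From the two frames, the purple capsule sits at roughly (3.1, 8.1) before and (4.1, 5.7) after.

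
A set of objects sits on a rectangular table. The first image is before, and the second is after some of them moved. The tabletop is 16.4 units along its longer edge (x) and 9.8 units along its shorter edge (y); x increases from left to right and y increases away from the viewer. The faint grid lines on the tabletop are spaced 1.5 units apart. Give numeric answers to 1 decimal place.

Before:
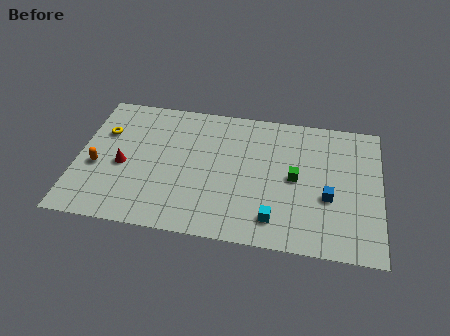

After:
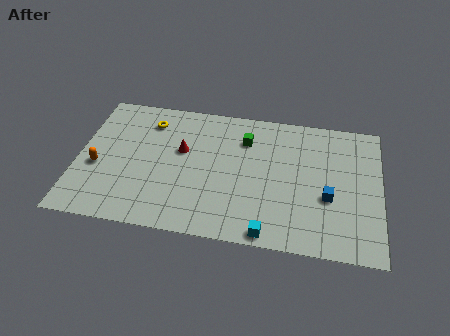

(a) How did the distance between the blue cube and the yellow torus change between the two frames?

-1.9

Before: roughly 12.6 units apart; after: 10.7. That's 1.9 units closer together.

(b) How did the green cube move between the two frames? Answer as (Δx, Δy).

(-2.8, 2.4)

The green cube started near (11.8, 4.9) and ended near (9.0, 7.3).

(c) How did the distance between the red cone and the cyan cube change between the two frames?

-1.6

They were about 8.7 units apart before and 7.1 after — 1.6 units closer together.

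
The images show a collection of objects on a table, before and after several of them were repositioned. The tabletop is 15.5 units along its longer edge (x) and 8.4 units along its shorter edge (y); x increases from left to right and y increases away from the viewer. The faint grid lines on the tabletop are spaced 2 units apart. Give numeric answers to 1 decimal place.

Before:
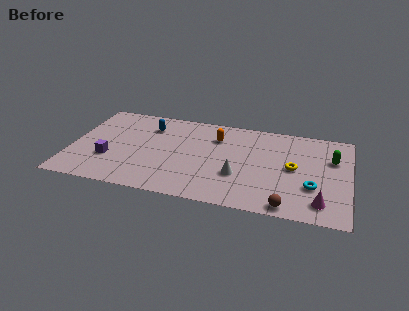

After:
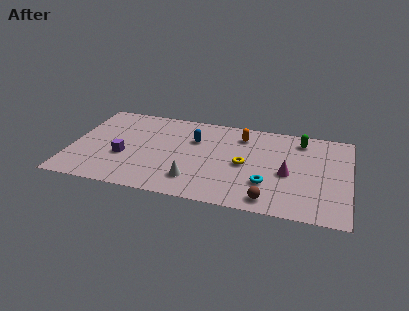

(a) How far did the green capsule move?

2.3

The green capsule was near (14.5, 5.6) before and (12.7, 7.0) after, so it travelled √(1.8² + 1.4²) ≈ 2.3 units.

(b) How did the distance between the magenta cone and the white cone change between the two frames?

+0.6

They were about 4.8 units apart before and 5.4 after — 0.6 units further apart.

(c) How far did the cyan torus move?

2.5

From (13.5, 2.8) to (11.0, 2.5), the cyan torus covered √(2.5² + 0.3²) ≈ 2.5 units.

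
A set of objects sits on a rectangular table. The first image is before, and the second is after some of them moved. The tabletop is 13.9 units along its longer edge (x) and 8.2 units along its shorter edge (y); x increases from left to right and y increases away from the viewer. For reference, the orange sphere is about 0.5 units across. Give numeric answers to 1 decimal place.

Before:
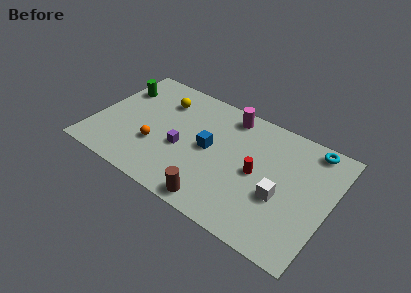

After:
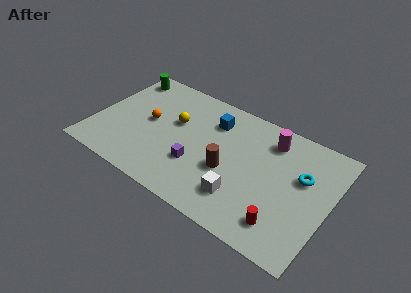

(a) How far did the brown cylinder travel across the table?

2.4

The brown cylinder moved from about (7.8, 0.9) to (8.1, 3.3), a distance of √(0.3² + 2.4²) ≈ 2.4.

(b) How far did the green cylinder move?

1.1

The green cylinder moved from about (1.0, 5.9) to (1.0, 7.0), a distance of √(0.0² + 1.1²) ≈ 1.1.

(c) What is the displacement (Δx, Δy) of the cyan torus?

(-0.2, -2.2)

From the two frames, the cyan torus sits at roughly (12.4, 7.3) before and (12.2, 5.1) after.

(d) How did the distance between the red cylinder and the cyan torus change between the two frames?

-0.7

The distance was about 4.3 in the first image and 3.6 in the second, so they moved 0.7 units closer together.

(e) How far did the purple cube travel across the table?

1.2

The purple cube moved from about (5.3, 3.4) to (6.3, 2.7), a distance of √(1.0² + 0.7²) ≈ 1.2.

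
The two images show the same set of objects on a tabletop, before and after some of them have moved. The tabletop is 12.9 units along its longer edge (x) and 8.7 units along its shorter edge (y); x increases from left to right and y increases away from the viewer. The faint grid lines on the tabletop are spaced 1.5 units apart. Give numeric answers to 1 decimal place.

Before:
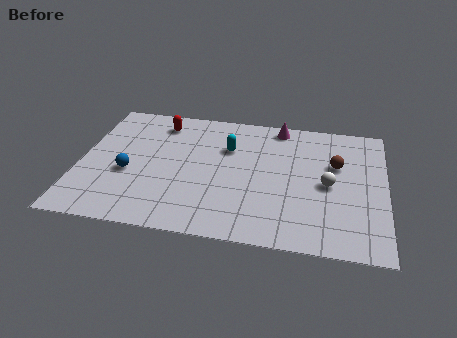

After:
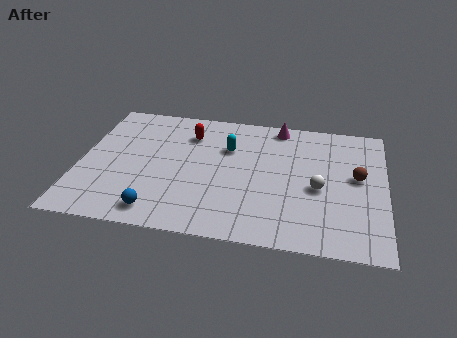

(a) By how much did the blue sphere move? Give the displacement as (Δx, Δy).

(1.4, -2.3)

The blue sphere was at about (2.1, 3.5) and moved to about (3.5, 1.2).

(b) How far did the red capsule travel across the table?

1.4

From (3.2, 7.2) to (4.5, 6.6), the red capsule covered √(1.3² + 0.6²) ≈ 1.4 units.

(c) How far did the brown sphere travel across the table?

1.1

The brown sphere moved from about (10.8, 5.5) to (11.7, 4.8), a distance of √(0.9² + 0.7²) ≈ 1.1.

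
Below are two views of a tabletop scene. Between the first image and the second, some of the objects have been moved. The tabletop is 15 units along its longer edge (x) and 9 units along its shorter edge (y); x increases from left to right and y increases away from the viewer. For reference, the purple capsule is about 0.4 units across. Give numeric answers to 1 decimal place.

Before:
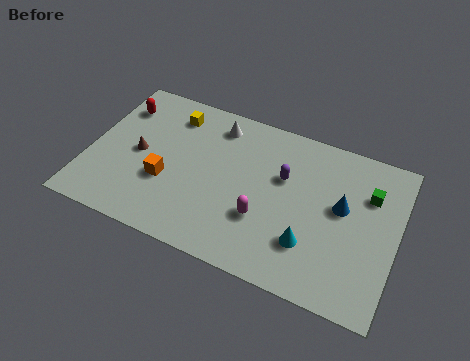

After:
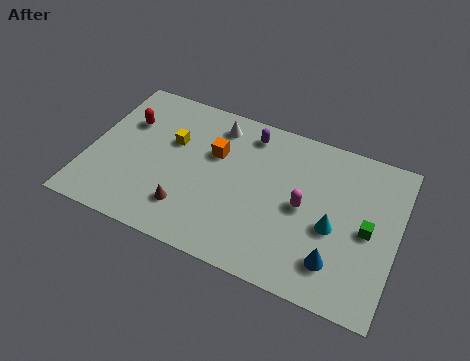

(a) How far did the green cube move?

2.0

The green cube was near (13.5, 6.3) before and (13.6, 4.3) after, so it travelled √(0.1² + 2.0²) ≈ 2.0 units.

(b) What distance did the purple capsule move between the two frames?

2.7

The purple capsule was near (9.4, 5.7) before and (7.5, 7.6) after, so it travelled √(1.9² + 1.9²) ≈ 2.7 units.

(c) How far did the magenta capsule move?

2.3

The magenta capsule moved from about (8.7, 3.0) to (10.5, 4.4), a distance of √(1.8² + 1.4²) ≈ 2.3.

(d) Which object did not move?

the white cone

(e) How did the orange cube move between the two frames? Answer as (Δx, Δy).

(2.1, 2.5)

The orange cube started near (3.9, 3.3) and ended near (6.0, 5.8).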